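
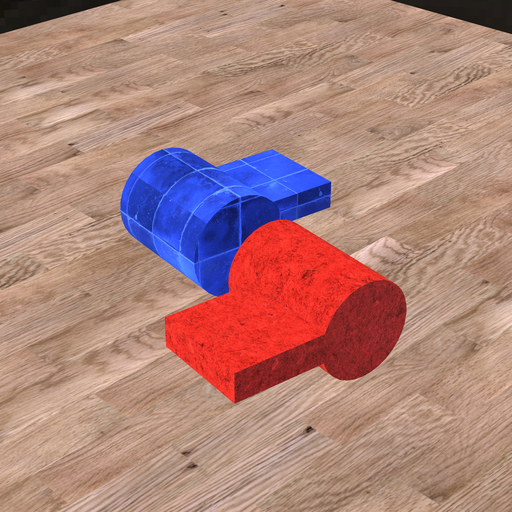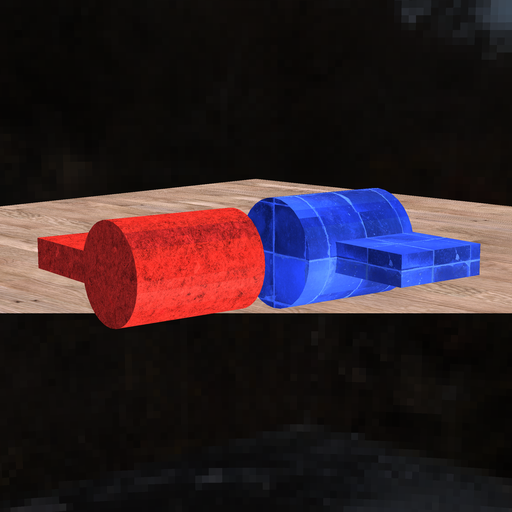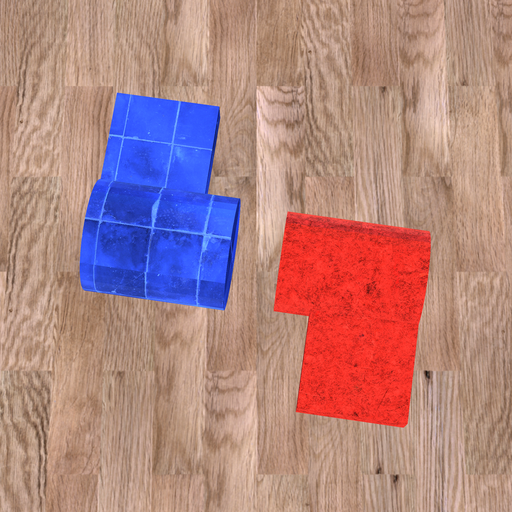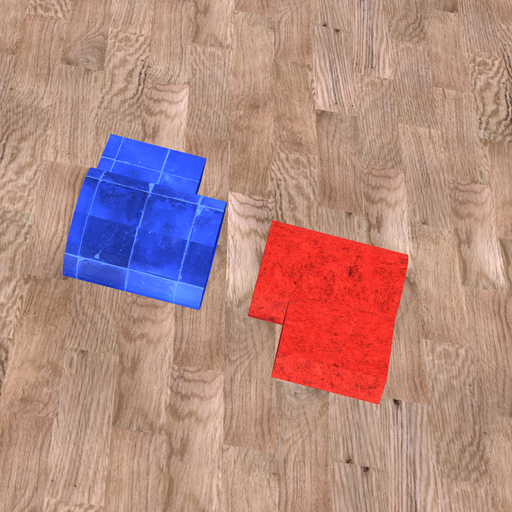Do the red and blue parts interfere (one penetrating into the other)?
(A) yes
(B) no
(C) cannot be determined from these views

(B) no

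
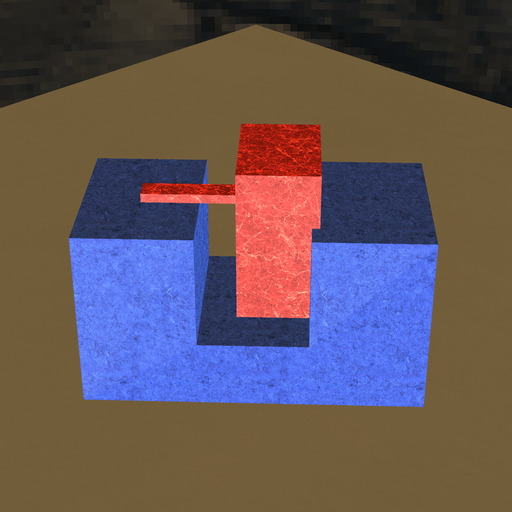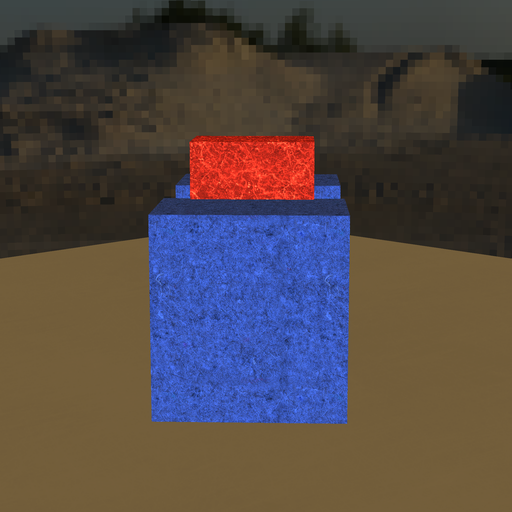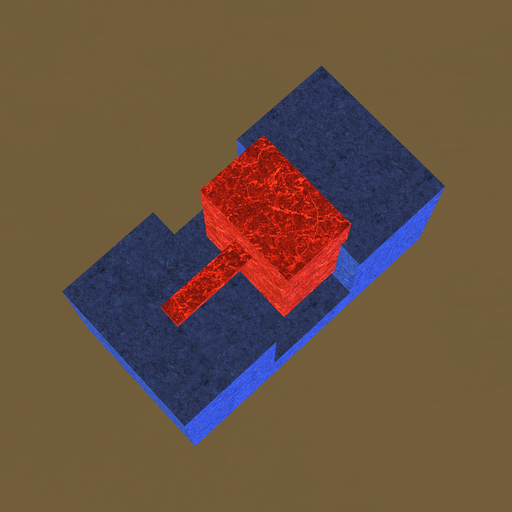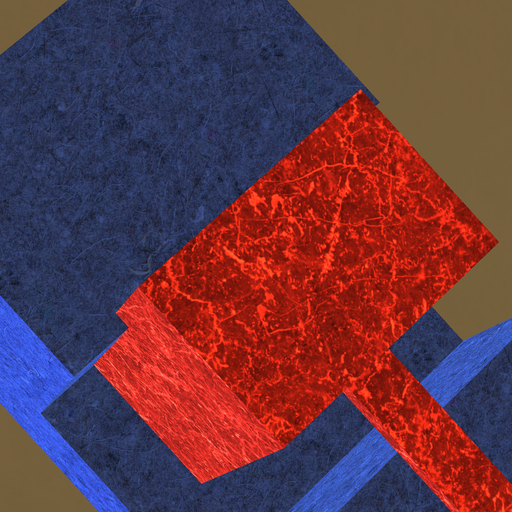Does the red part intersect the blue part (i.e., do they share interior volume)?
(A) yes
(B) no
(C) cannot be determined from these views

(A) yes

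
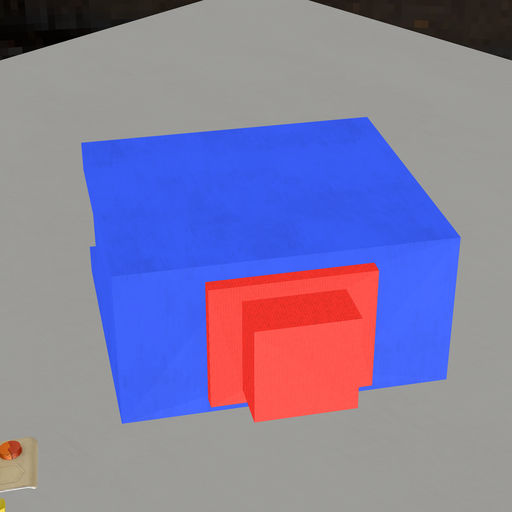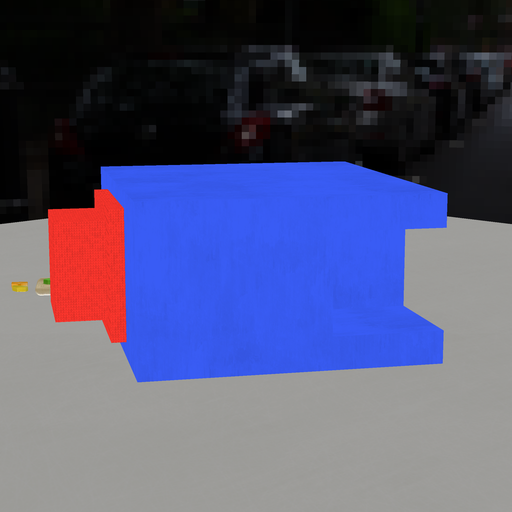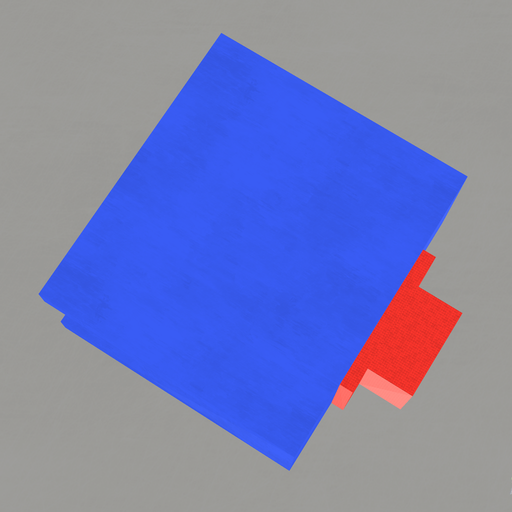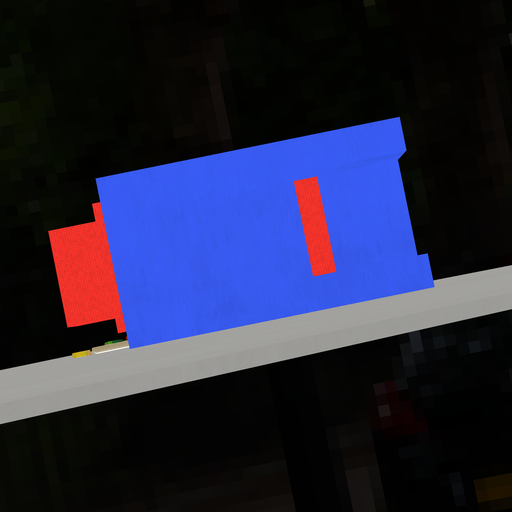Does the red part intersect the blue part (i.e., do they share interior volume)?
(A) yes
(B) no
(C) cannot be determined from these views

(A) yes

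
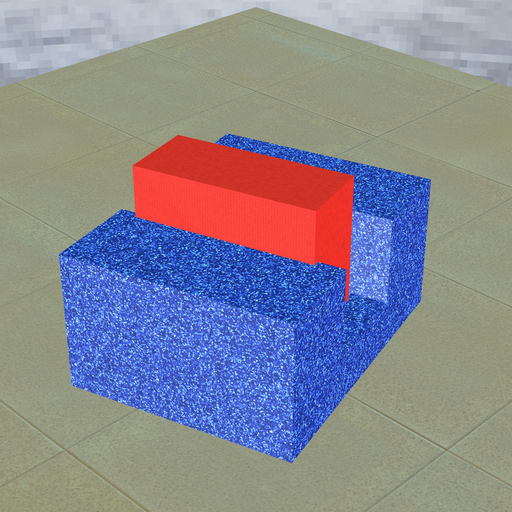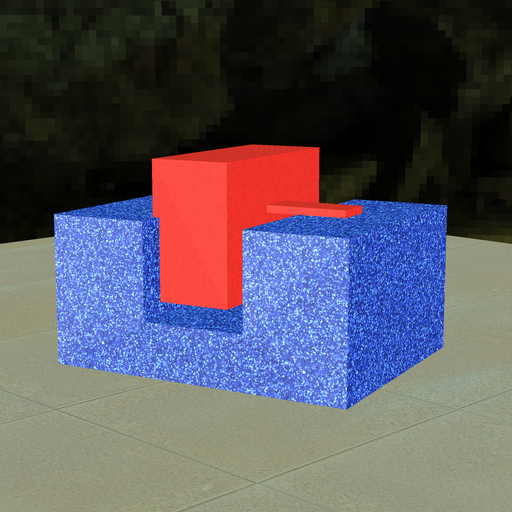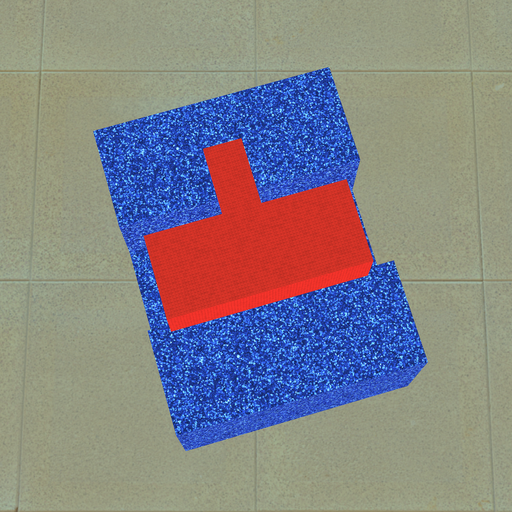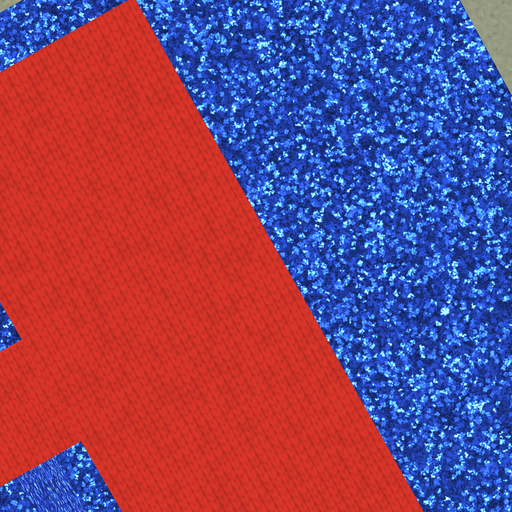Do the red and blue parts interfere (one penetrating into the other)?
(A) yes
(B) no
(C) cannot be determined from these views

(A) yes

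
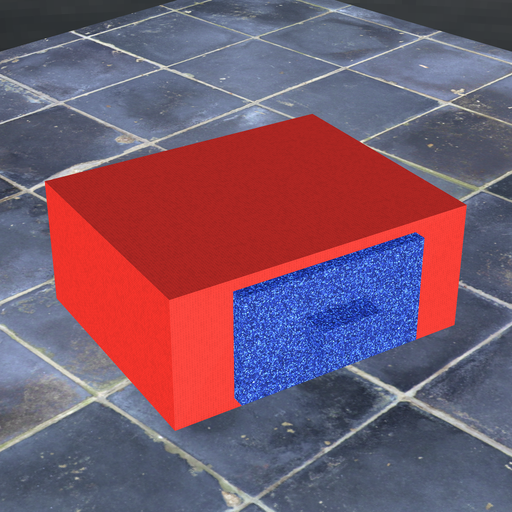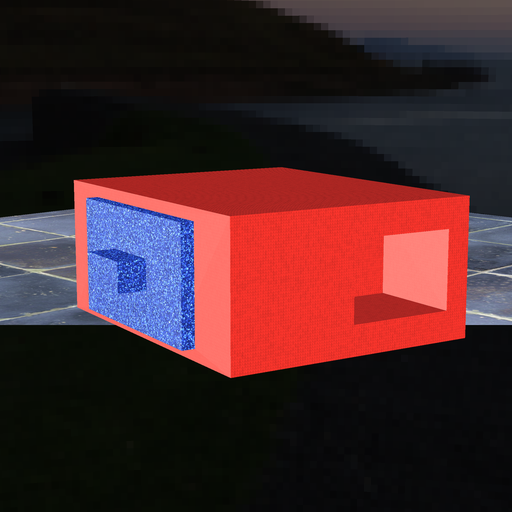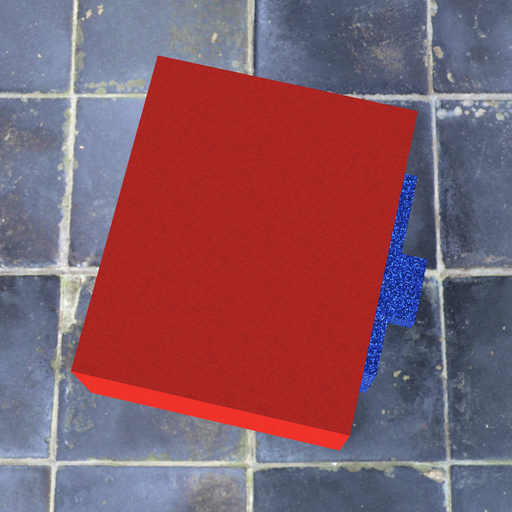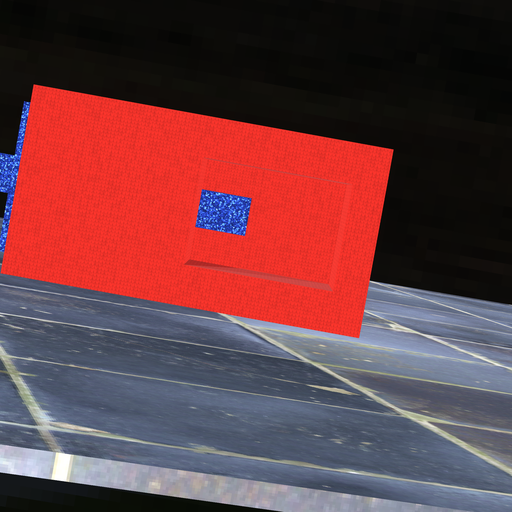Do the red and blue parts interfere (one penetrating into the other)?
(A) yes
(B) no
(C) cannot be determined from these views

(A) yes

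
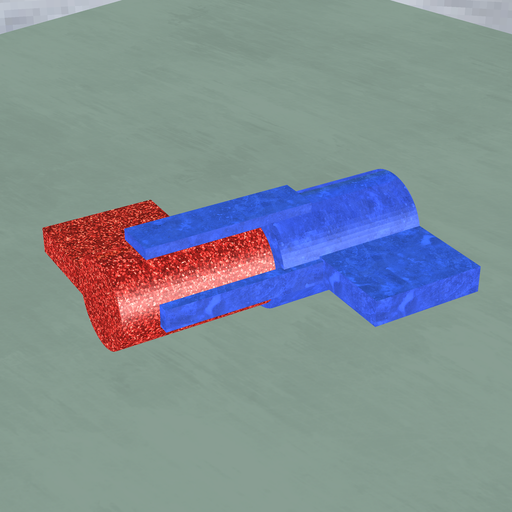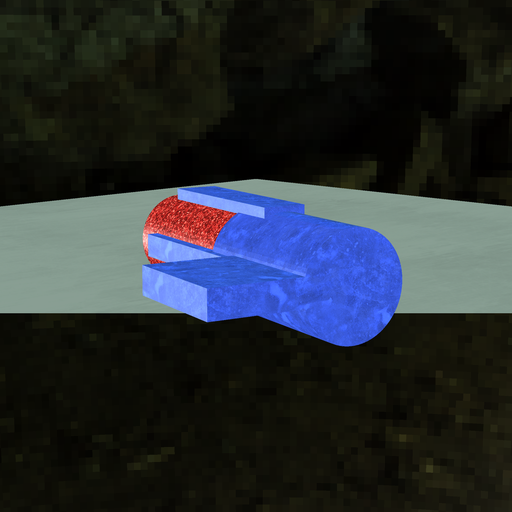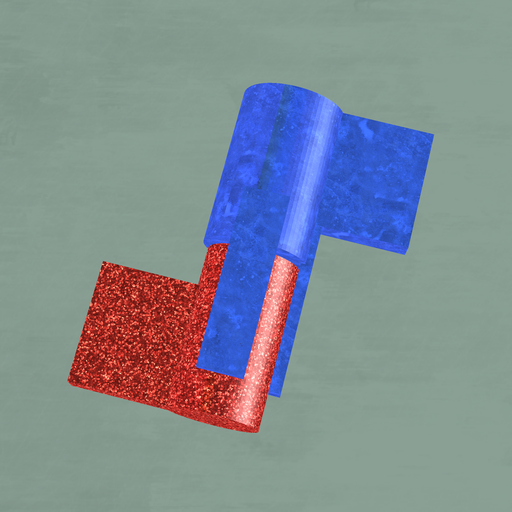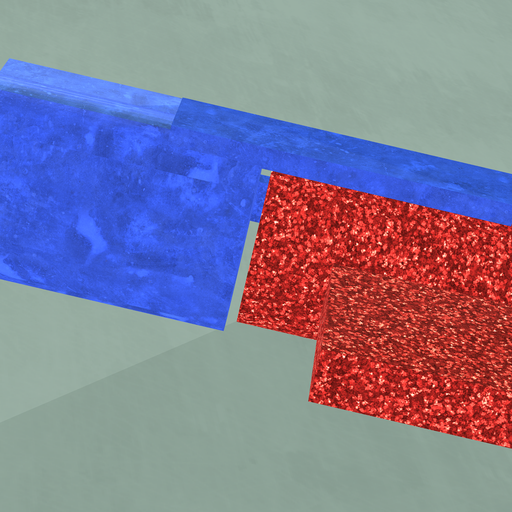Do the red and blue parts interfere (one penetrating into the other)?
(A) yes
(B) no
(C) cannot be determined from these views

(B) no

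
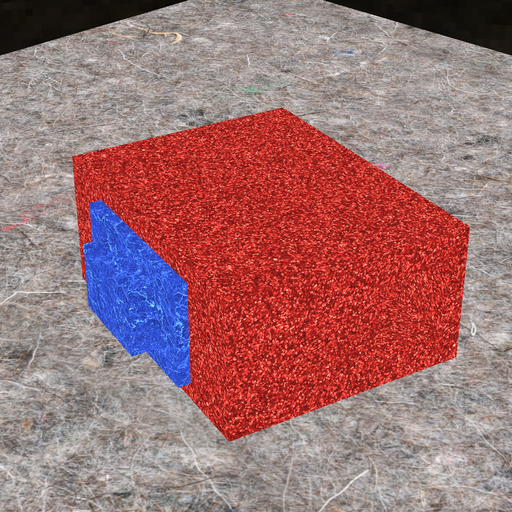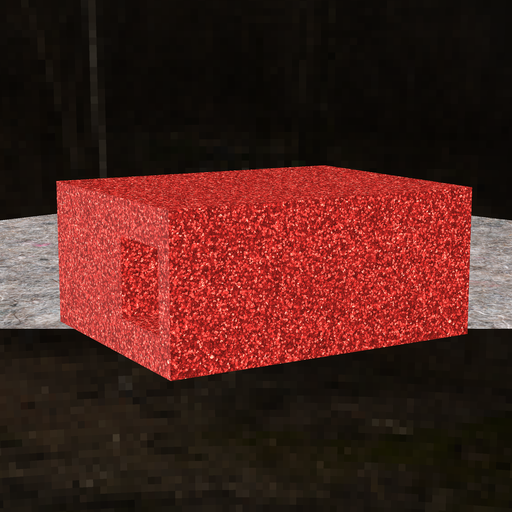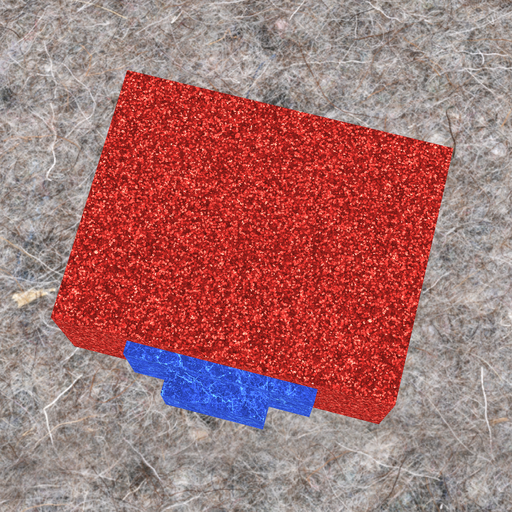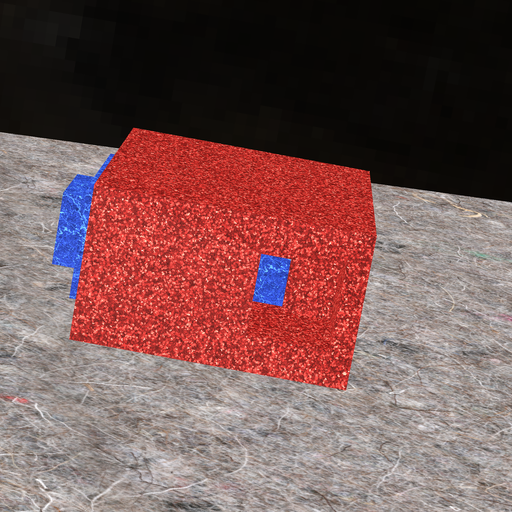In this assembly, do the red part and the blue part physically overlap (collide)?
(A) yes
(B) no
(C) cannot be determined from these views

(A) yes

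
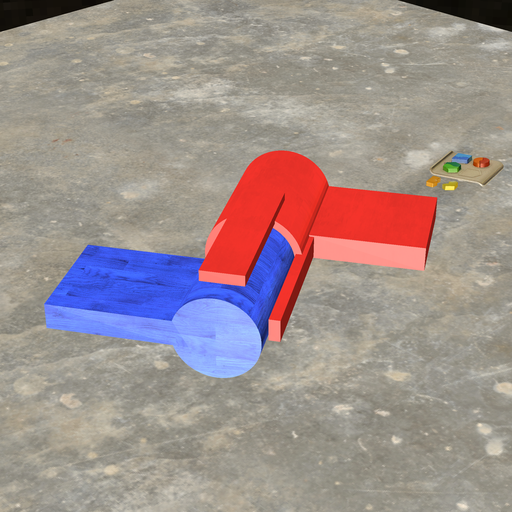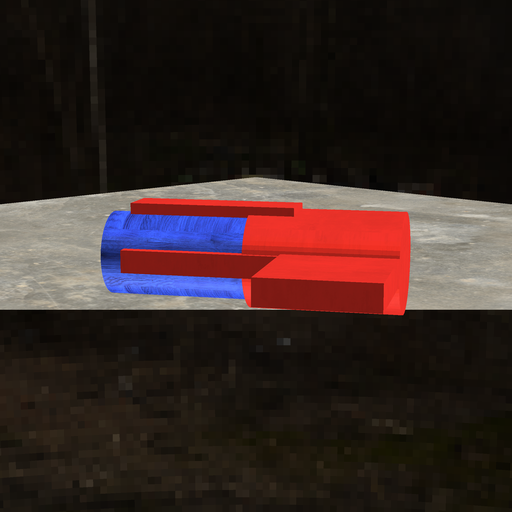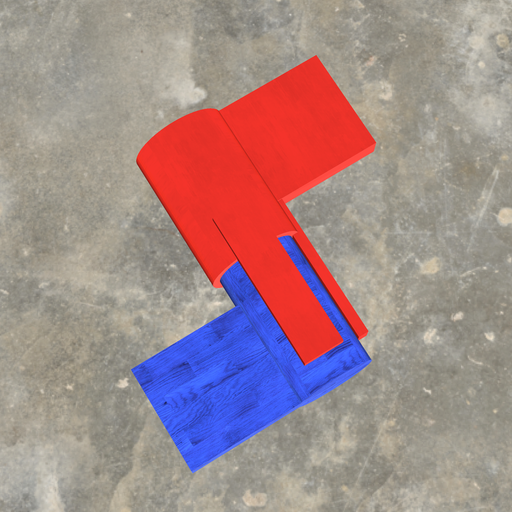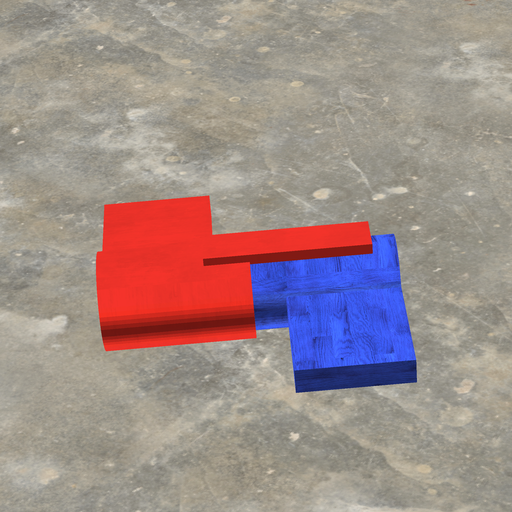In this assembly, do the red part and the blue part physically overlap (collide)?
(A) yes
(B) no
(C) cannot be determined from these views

(A) yes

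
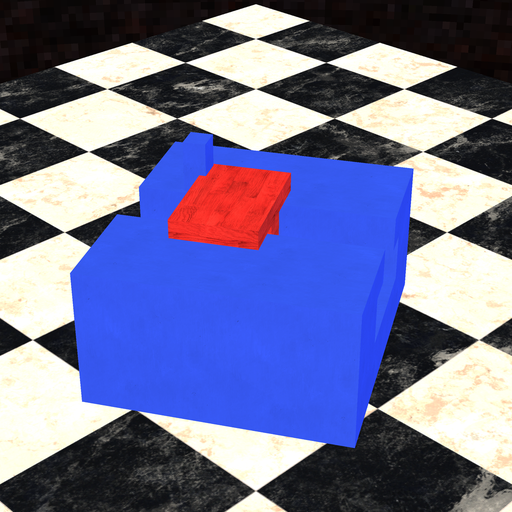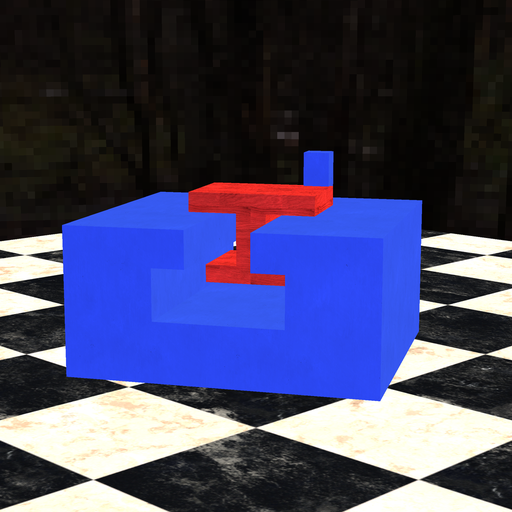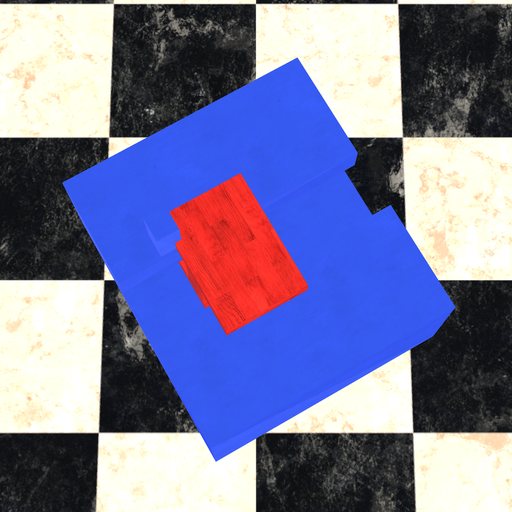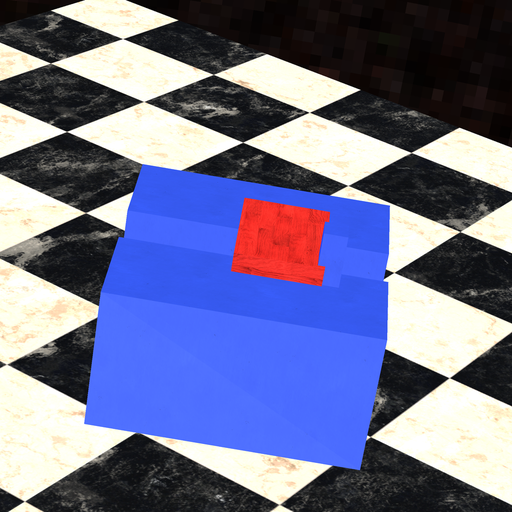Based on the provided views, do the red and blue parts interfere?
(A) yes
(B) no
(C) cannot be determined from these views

(A) yes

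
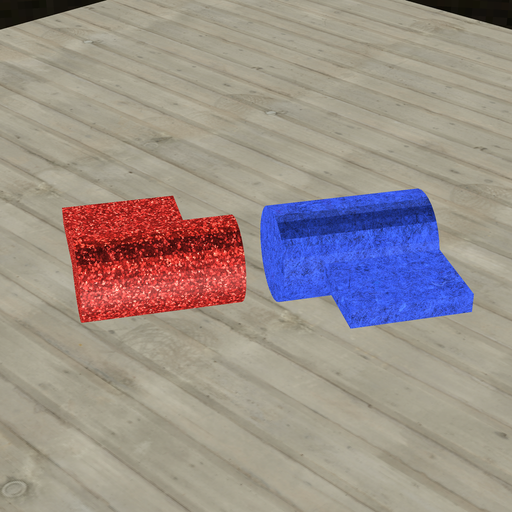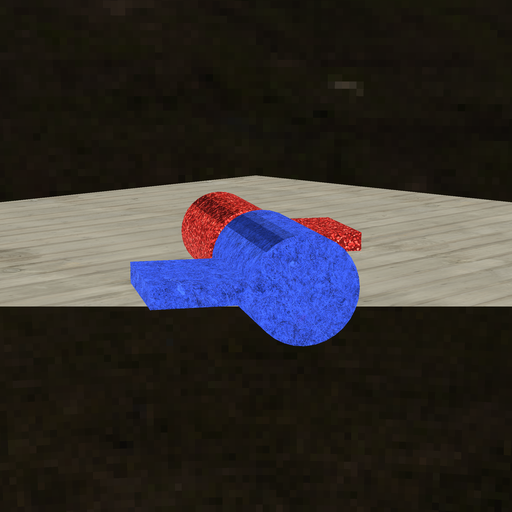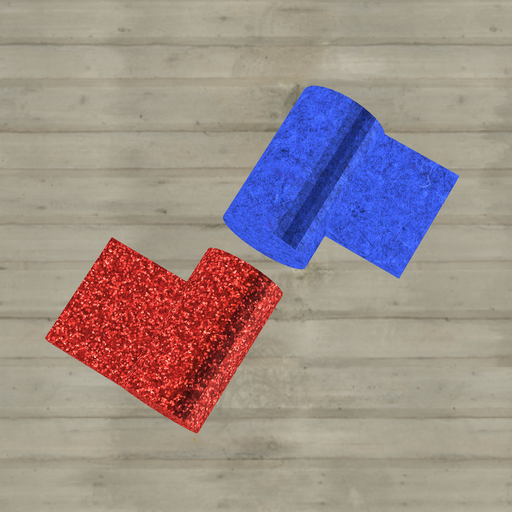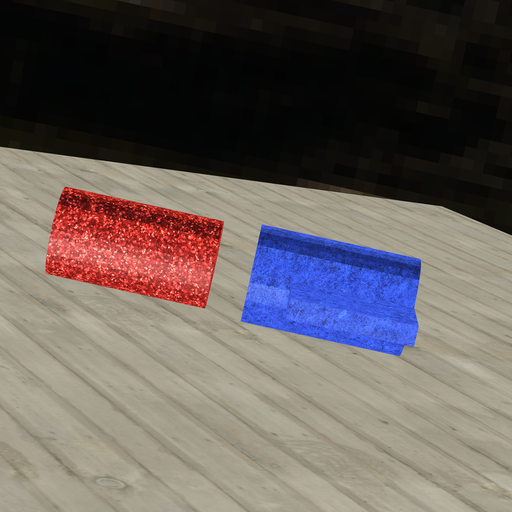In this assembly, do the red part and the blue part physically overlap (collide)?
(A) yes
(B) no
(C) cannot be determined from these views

(B) no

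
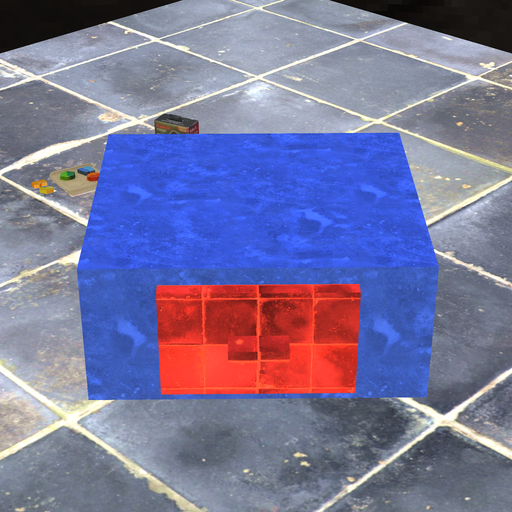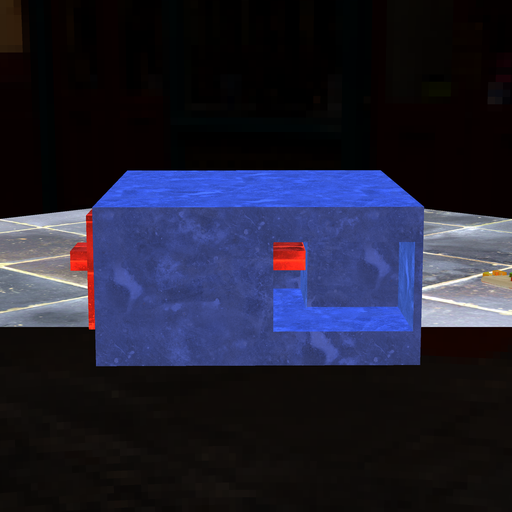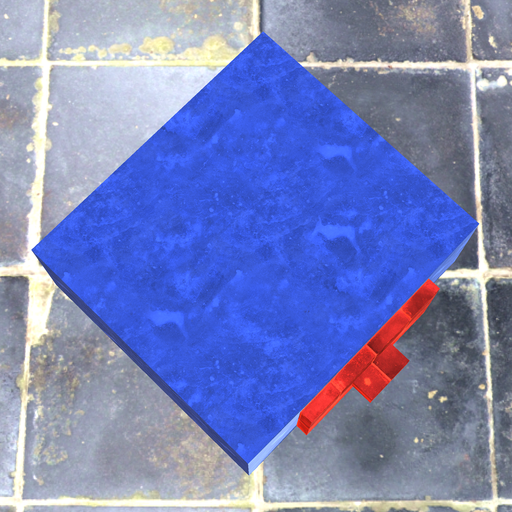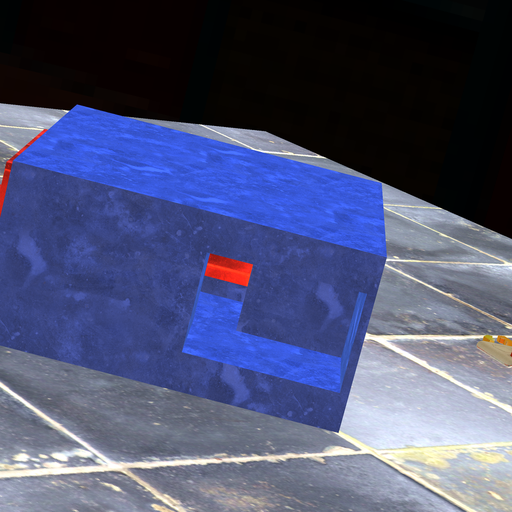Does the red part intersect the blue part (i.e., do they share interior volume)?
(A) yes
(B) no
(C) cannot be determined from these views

(A) yes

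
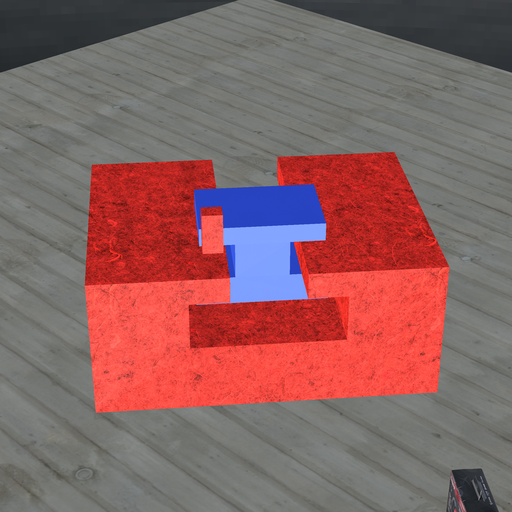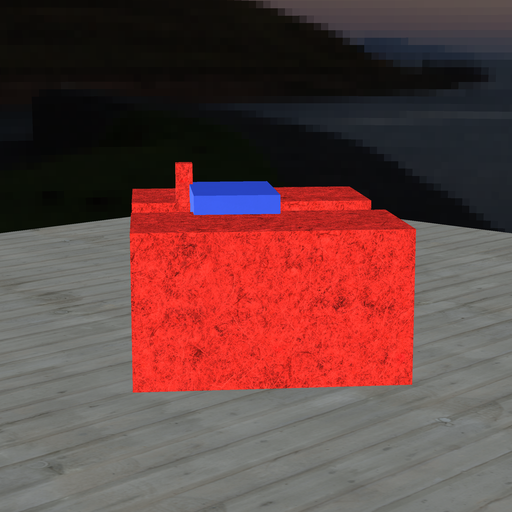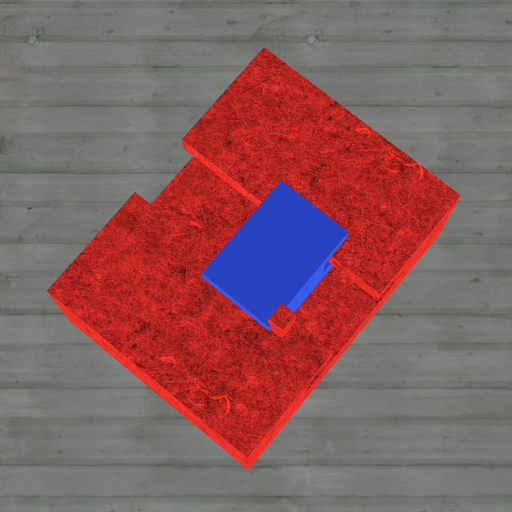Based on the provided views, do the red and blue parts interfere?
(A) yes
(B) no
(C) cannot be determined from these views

(A) yes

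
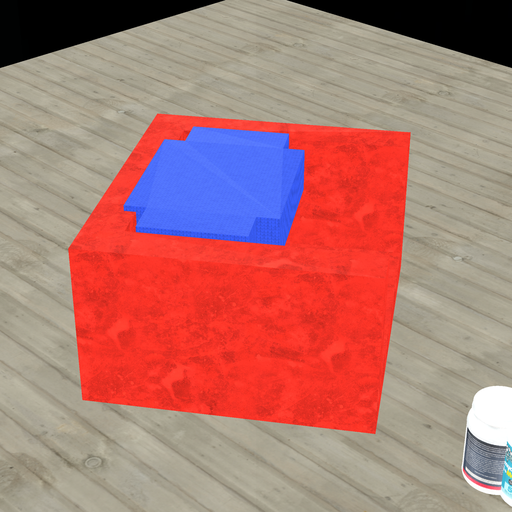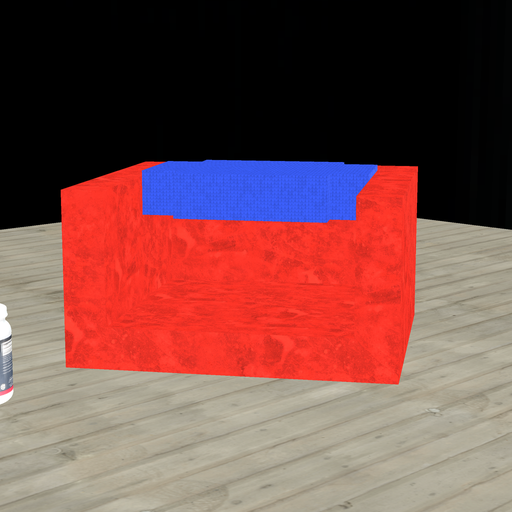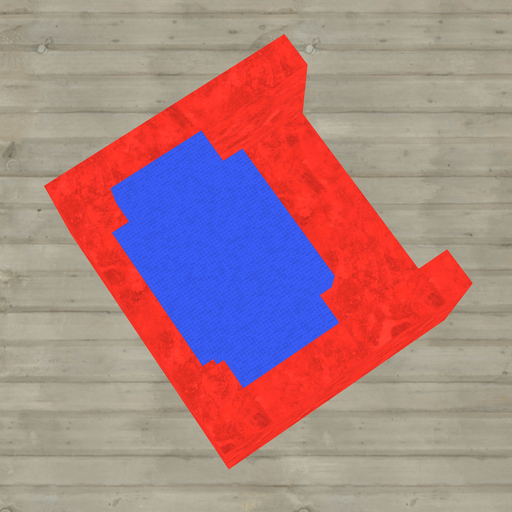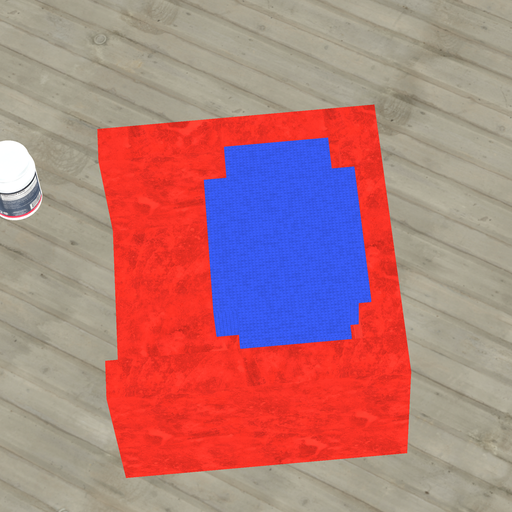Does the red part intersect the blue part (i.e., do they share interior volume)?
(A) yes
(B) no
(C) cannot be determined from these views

(A) yes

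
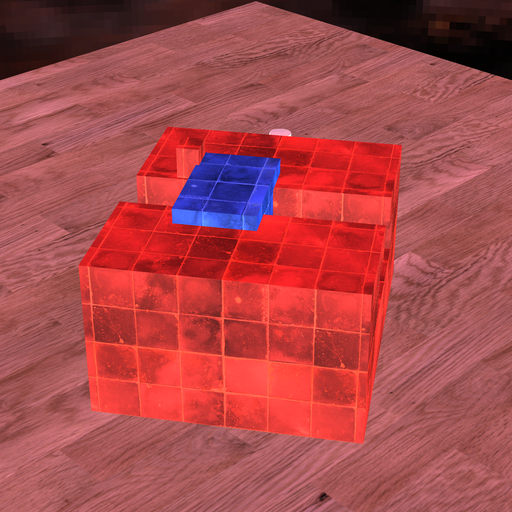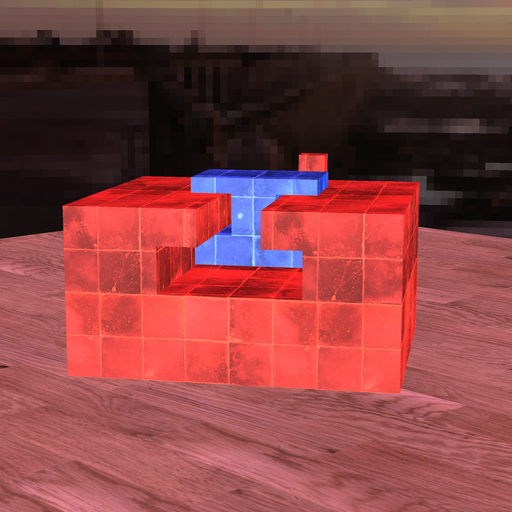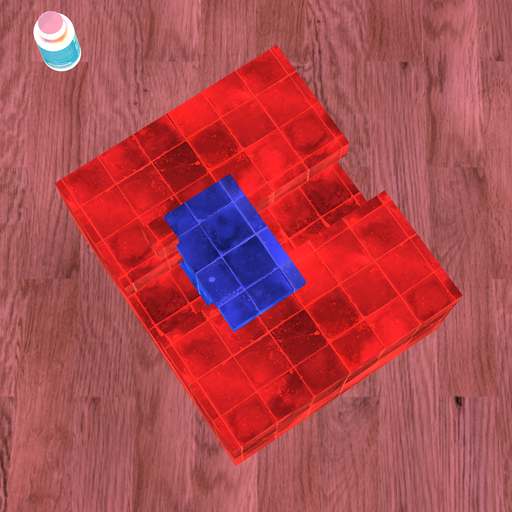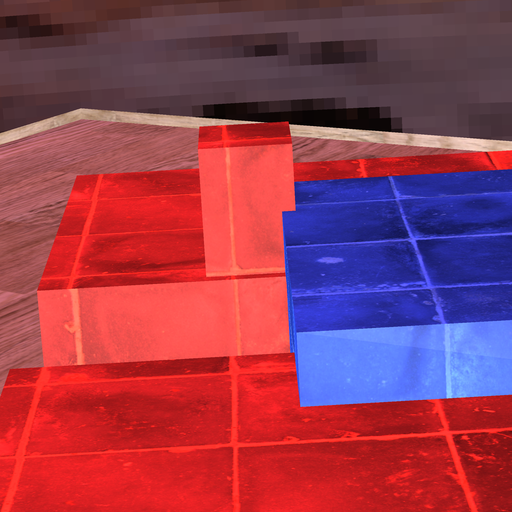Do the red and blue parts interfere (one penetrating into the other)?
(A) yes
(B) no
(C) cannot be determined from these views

(A) yes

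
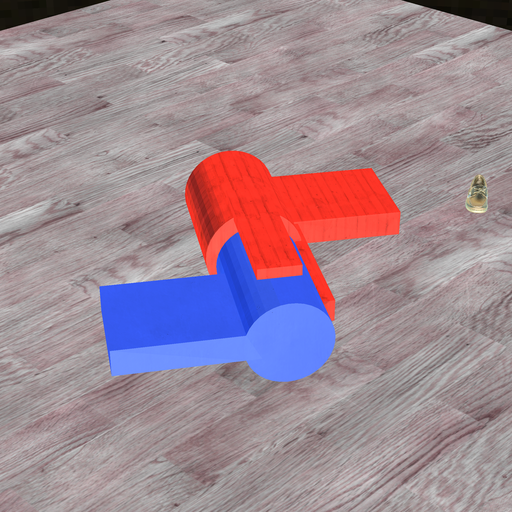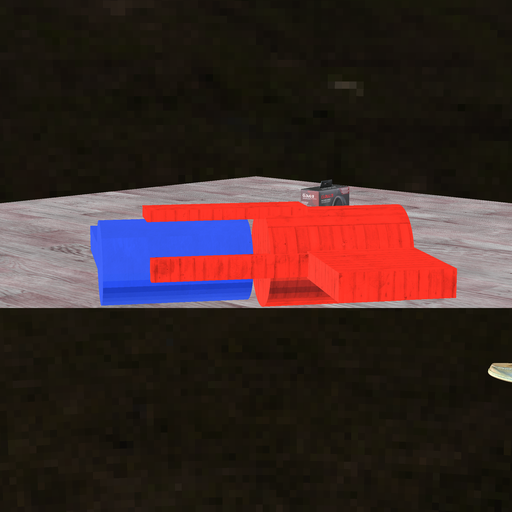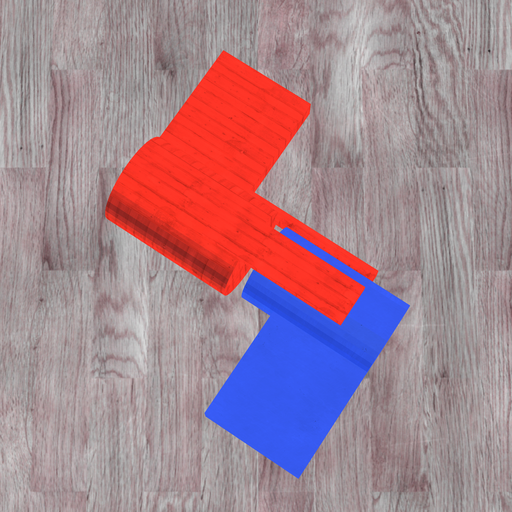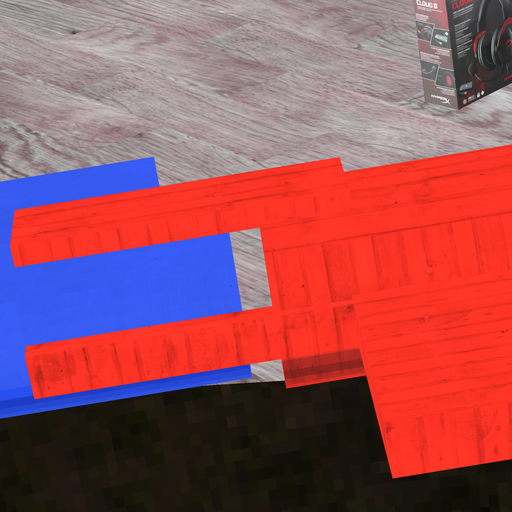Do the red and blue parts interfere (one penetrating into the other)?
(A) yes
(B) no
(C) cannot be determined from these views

(B) no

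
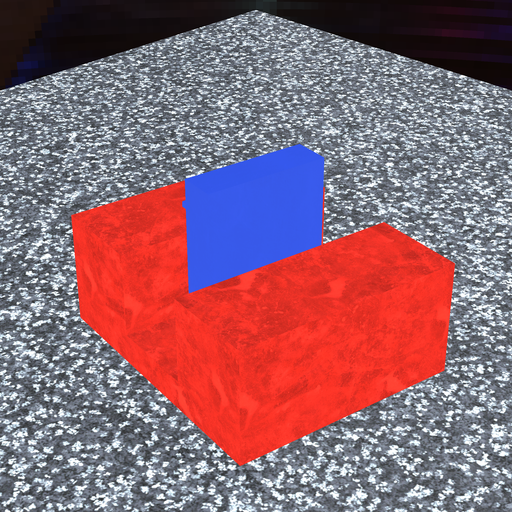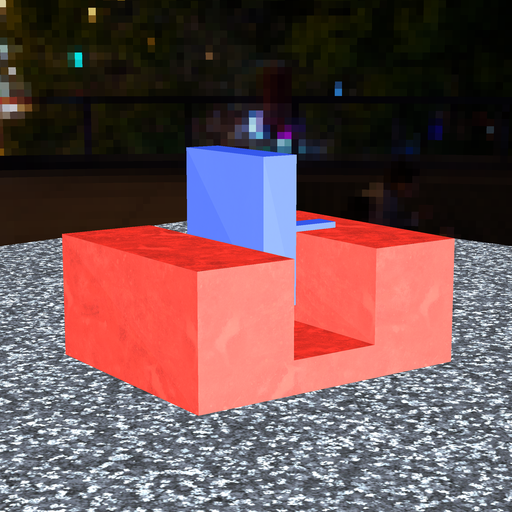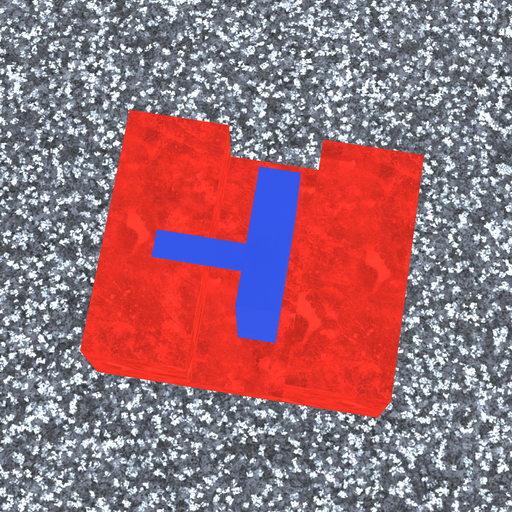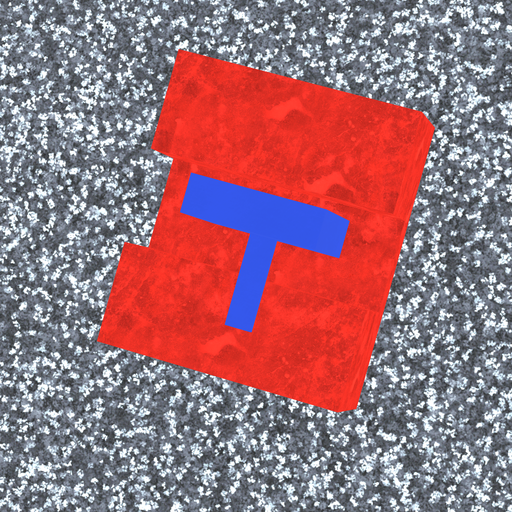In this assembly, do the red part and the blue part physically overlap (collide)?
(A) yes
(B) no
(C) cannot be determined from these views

(B) no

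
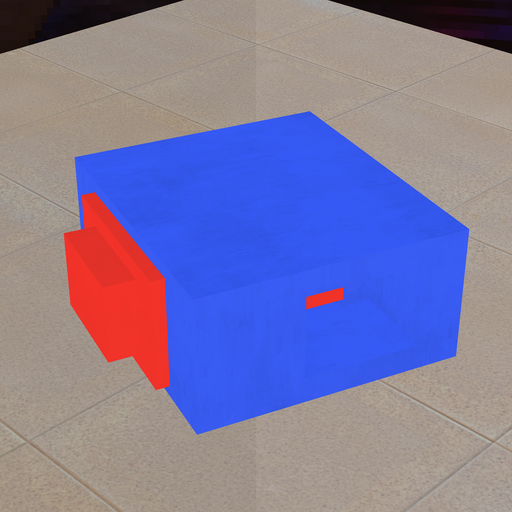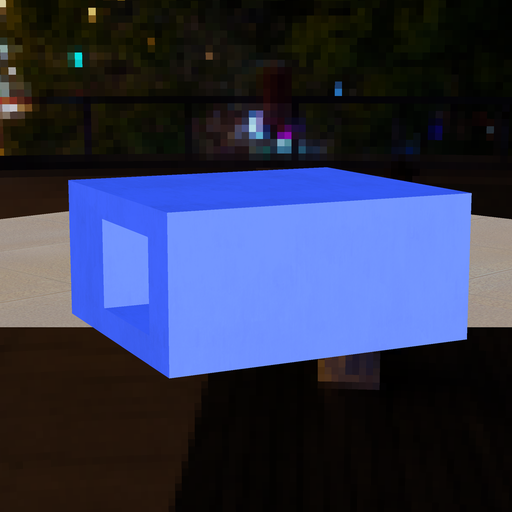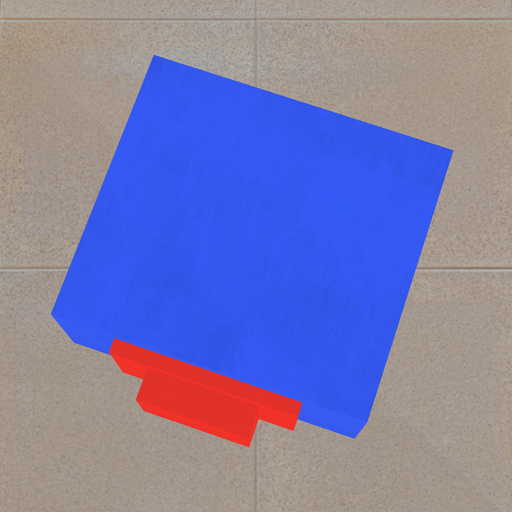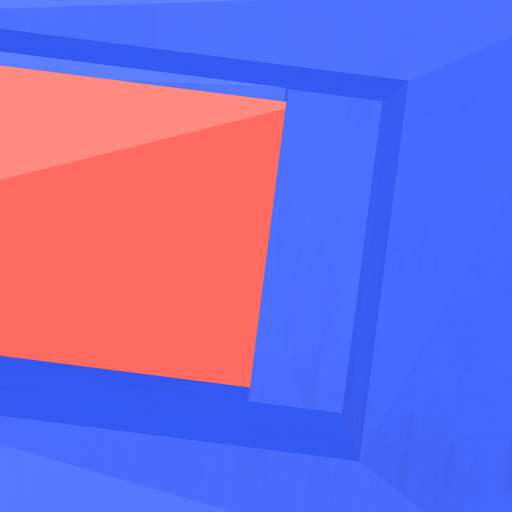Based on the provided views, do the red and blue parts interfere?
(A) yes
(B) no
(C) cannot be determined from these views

(A) yes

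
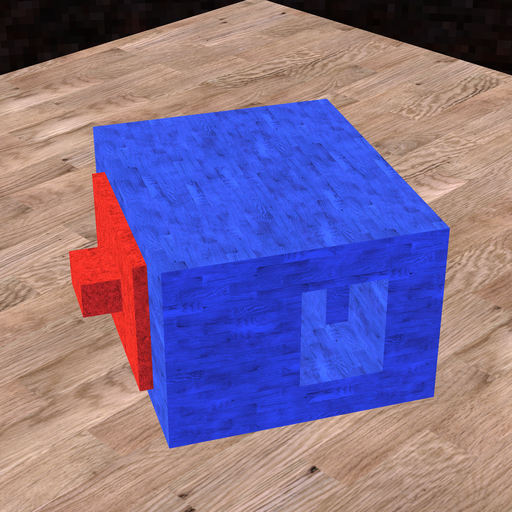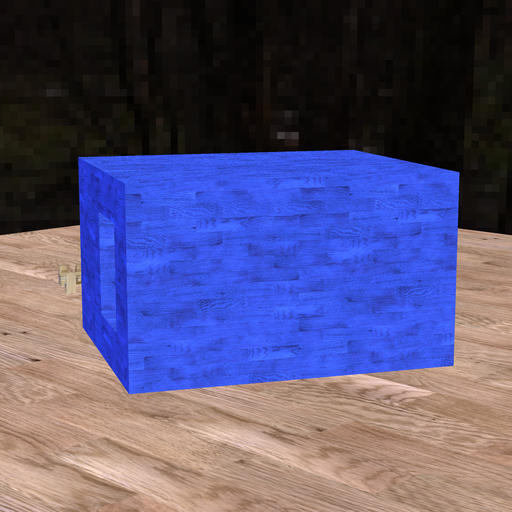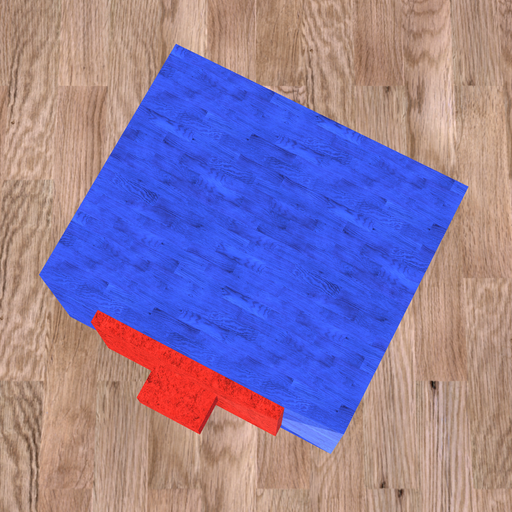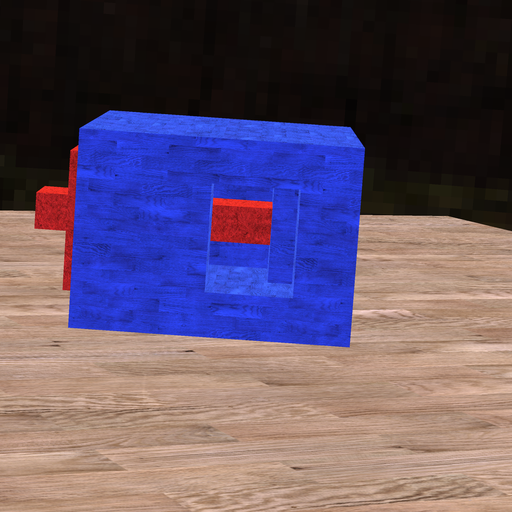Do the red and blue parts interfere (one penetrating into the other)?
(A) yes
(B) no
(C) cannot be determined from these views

(A) yes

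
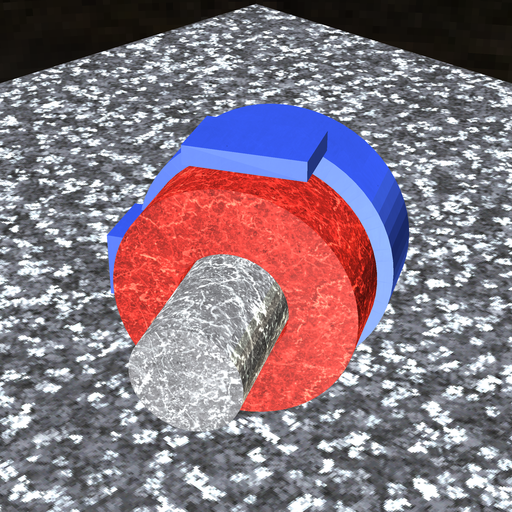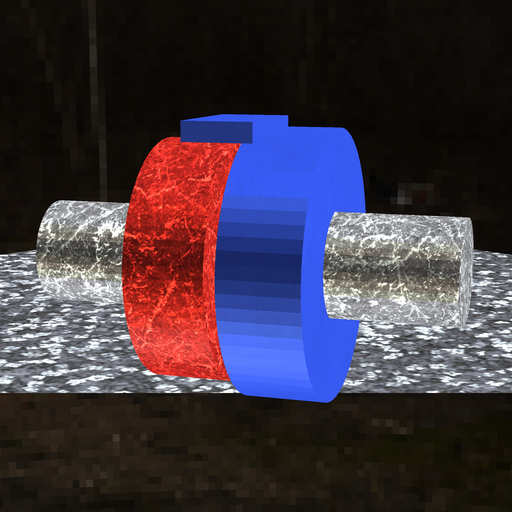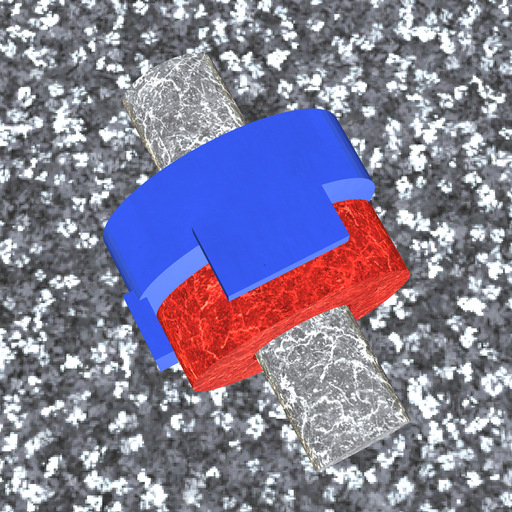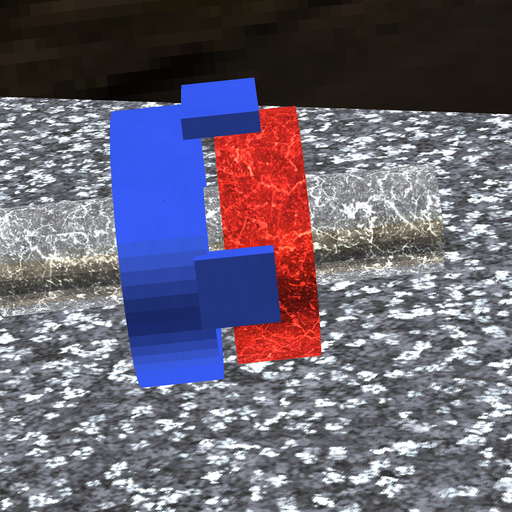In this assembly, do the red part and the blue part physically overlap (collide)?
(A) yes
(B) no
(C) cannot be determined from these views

(B) no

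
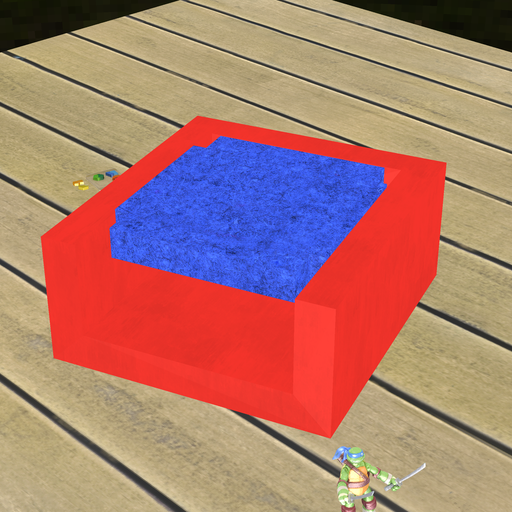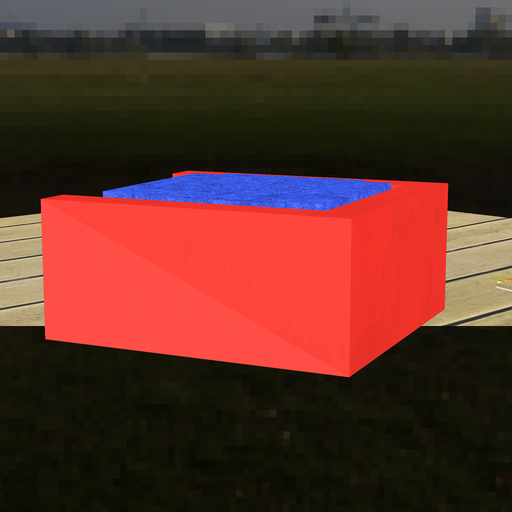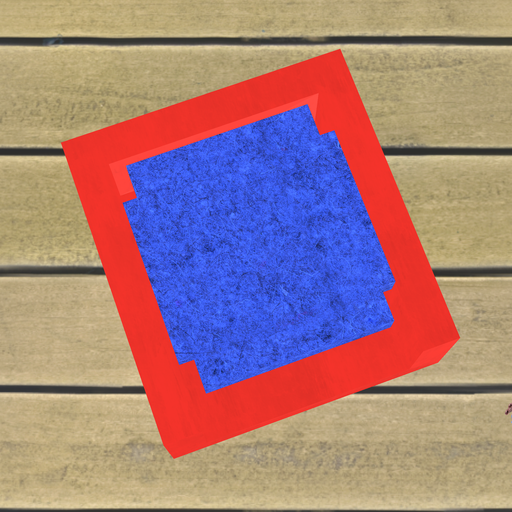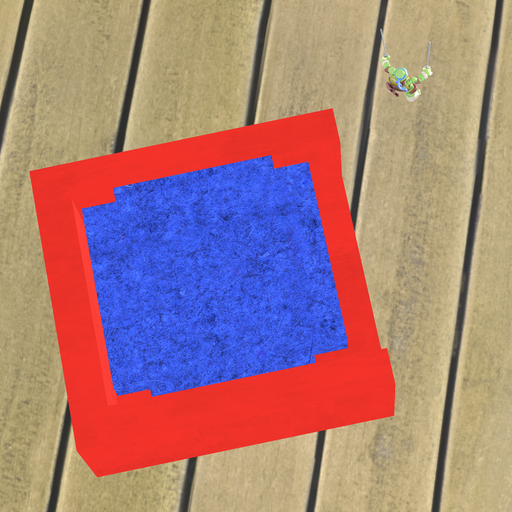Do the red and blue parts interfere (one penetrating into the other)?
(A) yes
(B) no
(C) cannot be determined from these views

(B) no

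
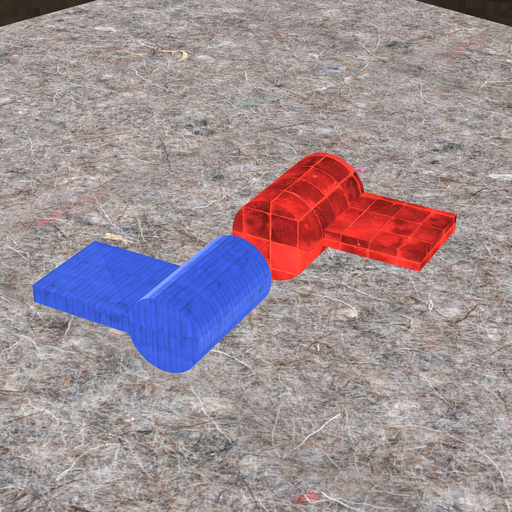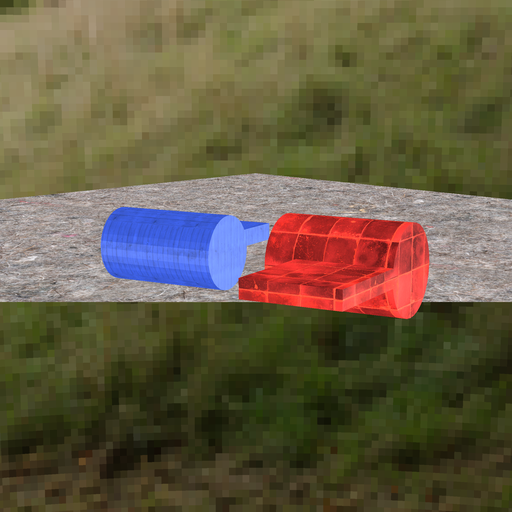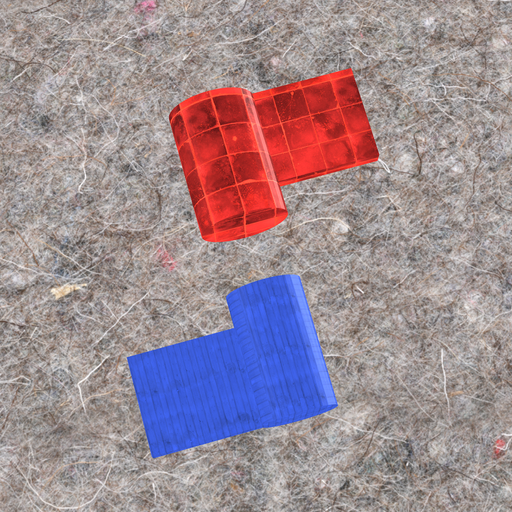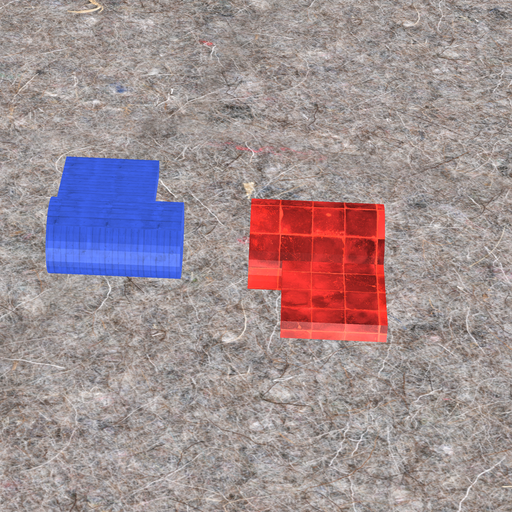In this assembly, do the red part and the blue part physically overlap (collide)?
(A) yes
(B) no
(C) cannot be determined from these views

(B) no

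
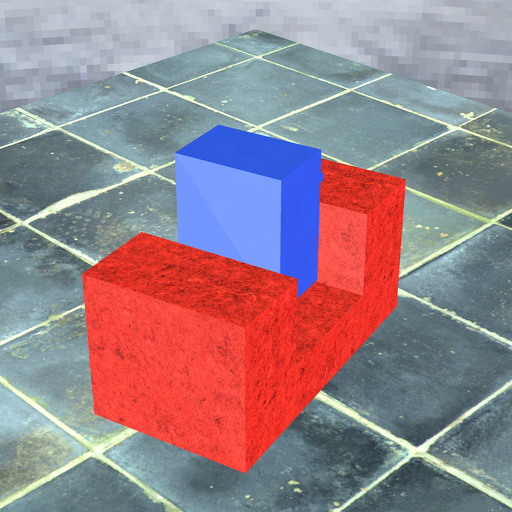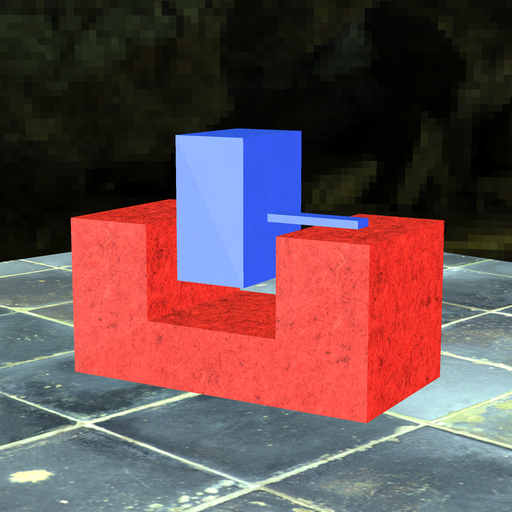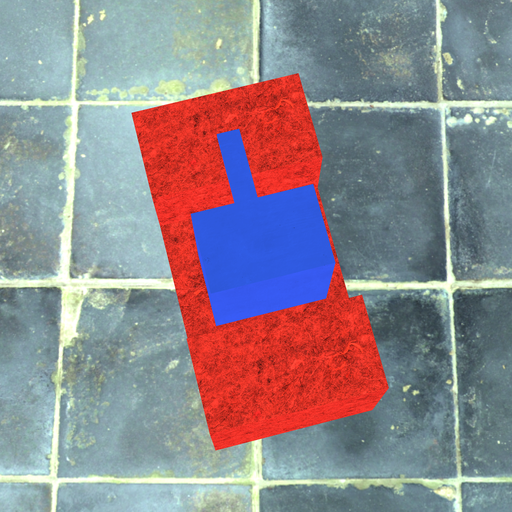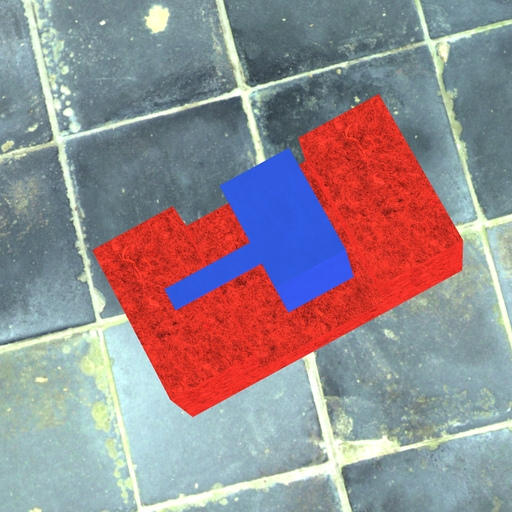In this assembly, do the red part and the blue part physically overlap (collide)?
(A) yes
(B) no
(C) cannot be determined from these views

(B) no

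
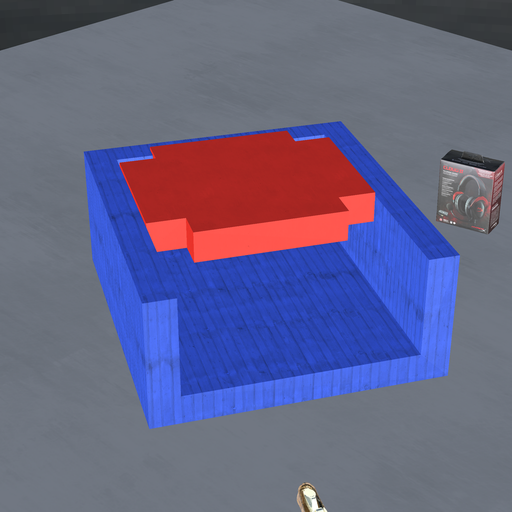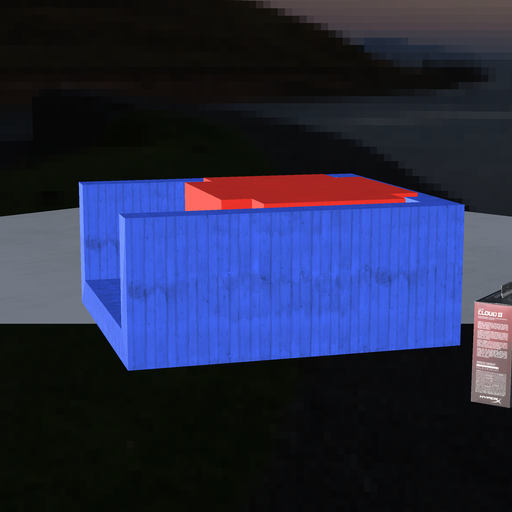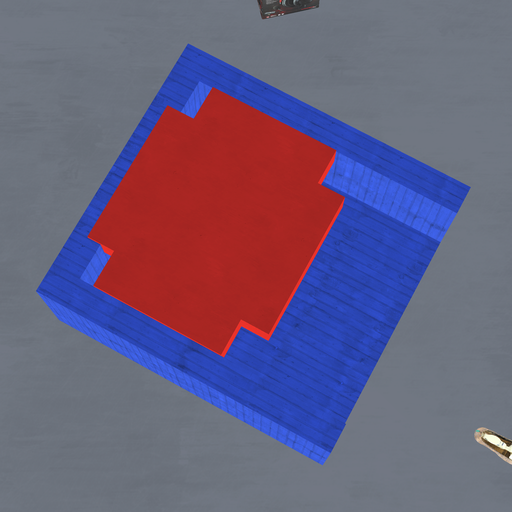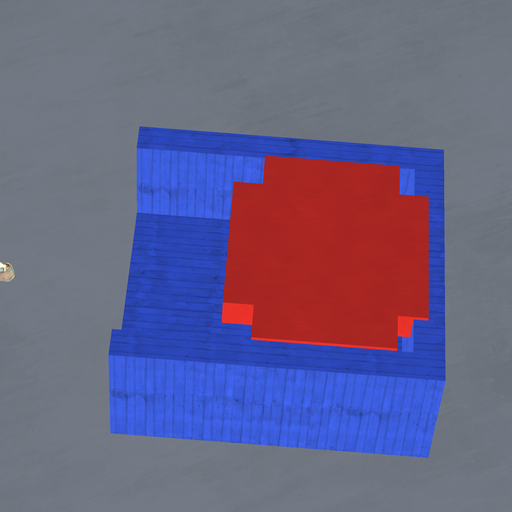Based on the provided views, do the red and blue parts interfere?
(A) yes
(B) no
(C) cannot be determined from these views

(A) yes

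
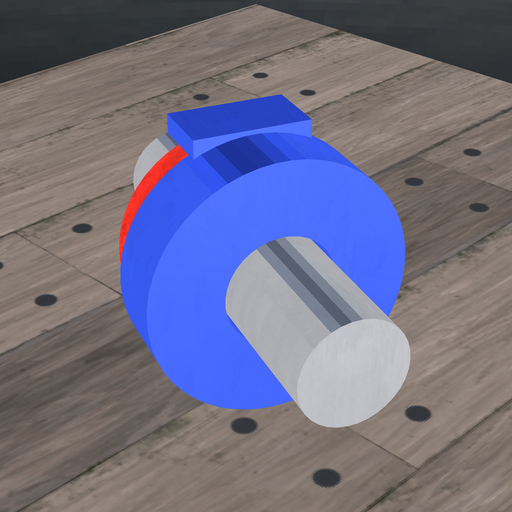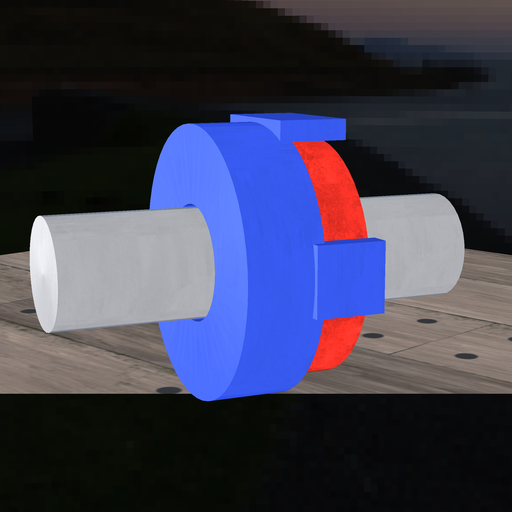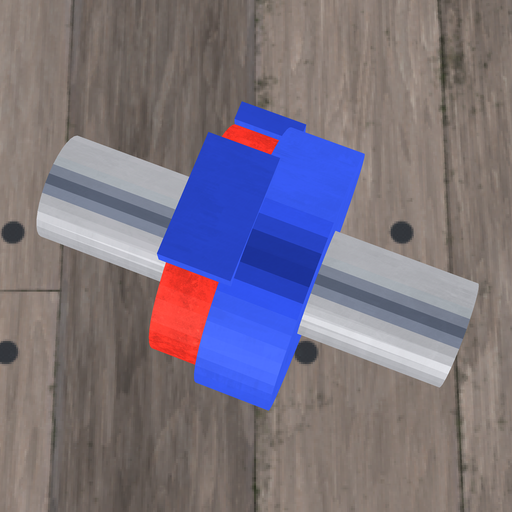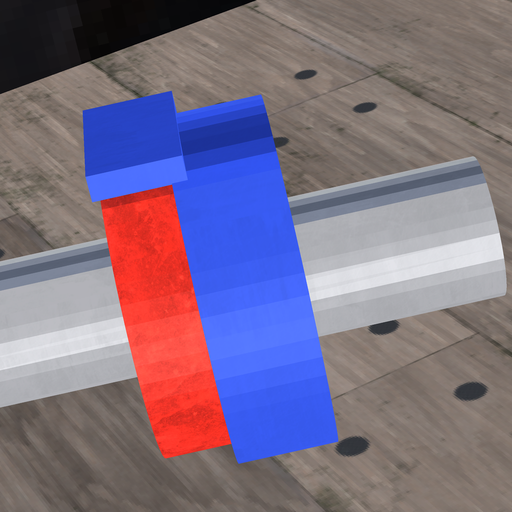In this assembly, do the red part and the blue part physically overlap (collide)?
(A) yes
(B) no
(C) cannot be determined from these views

(A) yes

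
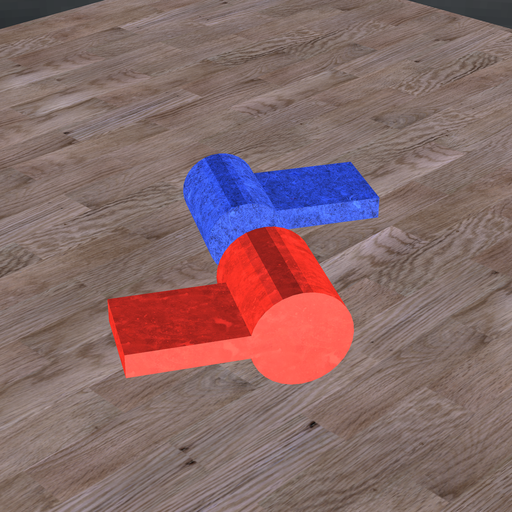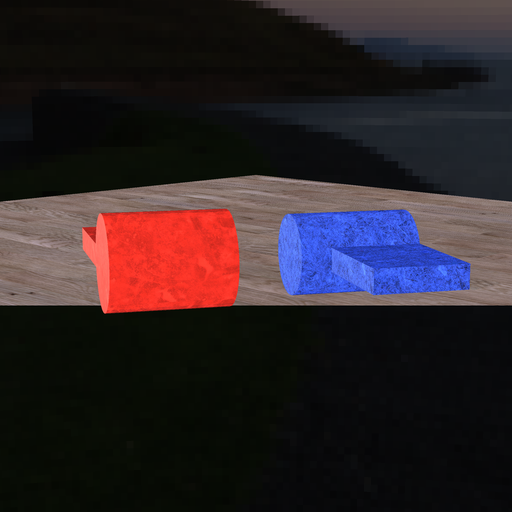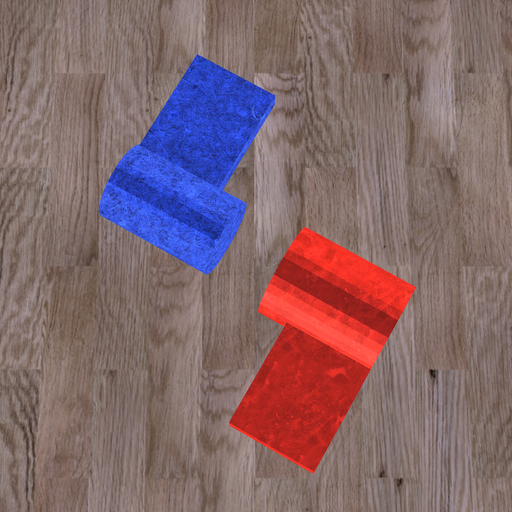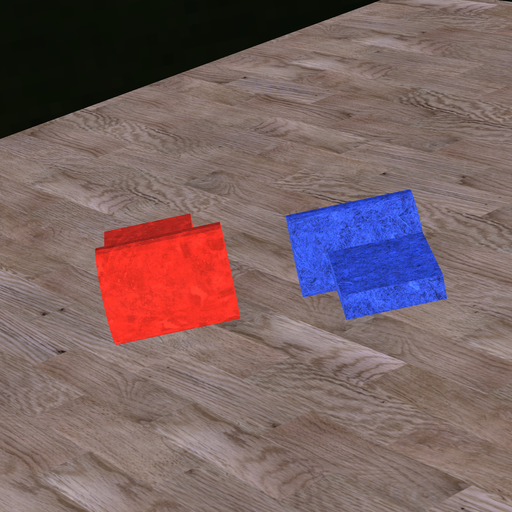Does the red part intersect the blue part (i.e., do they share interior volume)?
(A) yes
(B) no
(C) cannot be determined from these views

(B) no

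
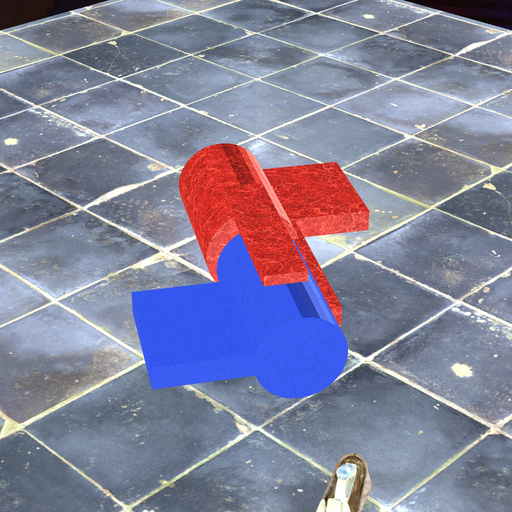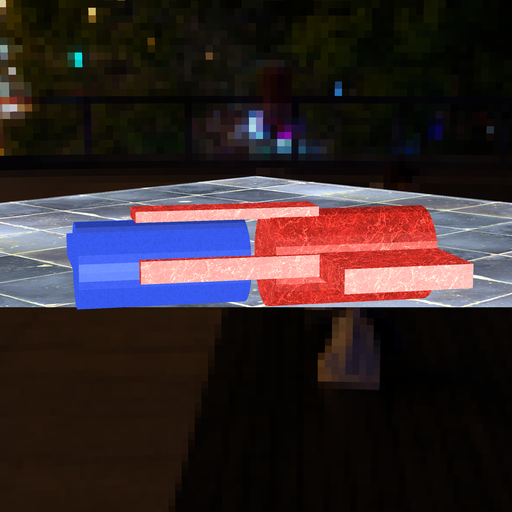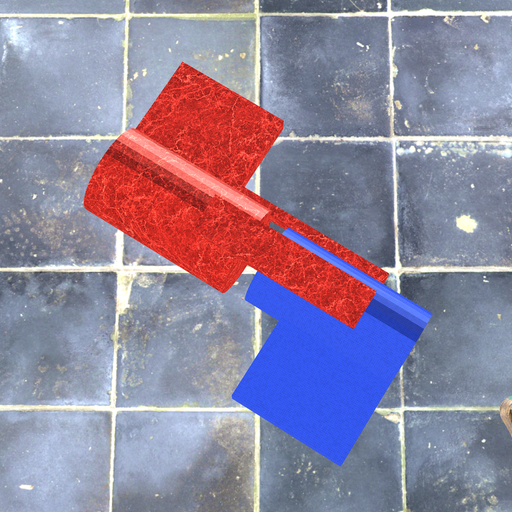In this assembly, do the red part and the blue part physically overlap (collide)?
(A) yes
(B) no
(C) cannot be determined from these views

(B) no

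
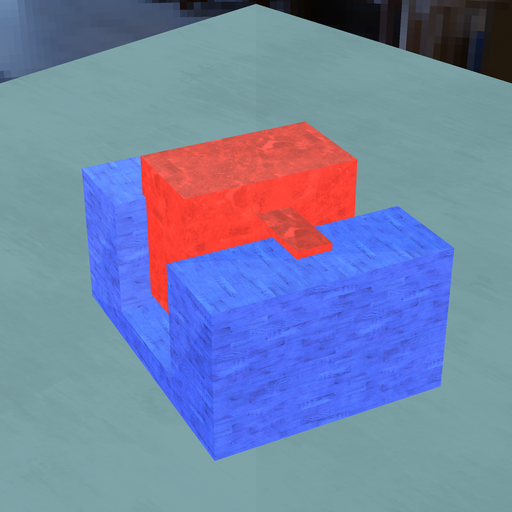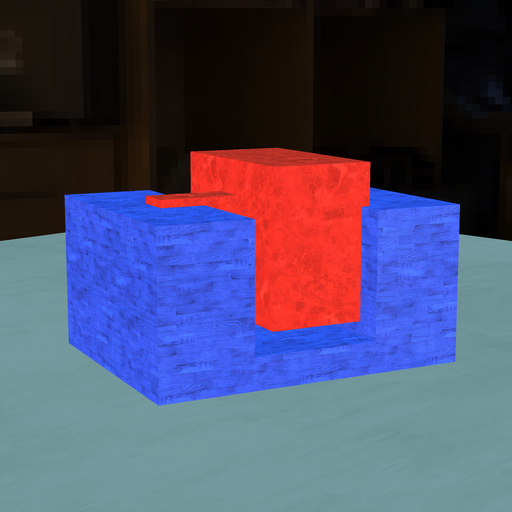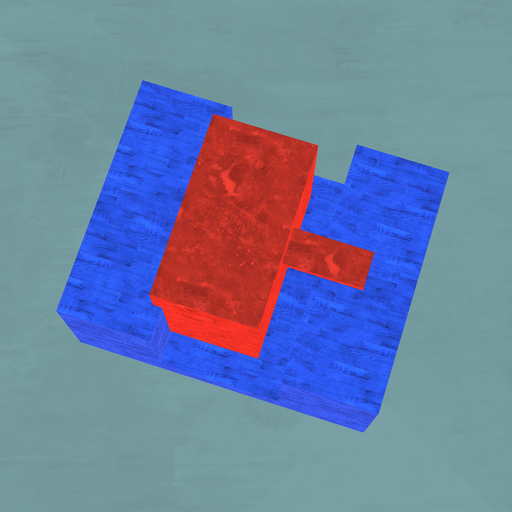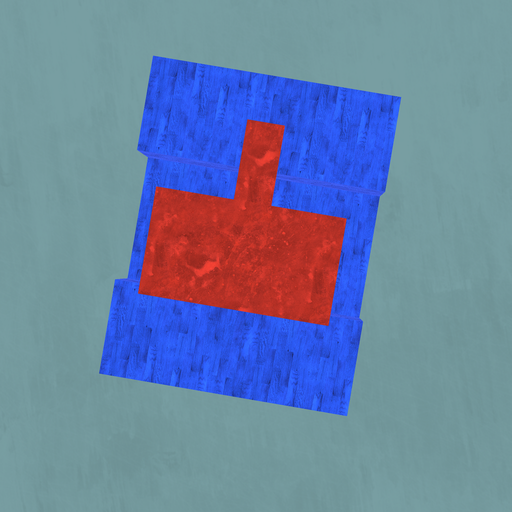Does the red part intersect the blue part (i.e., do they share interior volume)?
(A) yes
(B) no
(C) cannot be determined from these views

(A) yes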